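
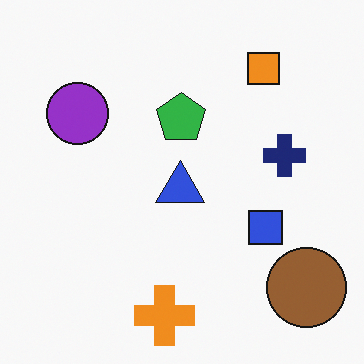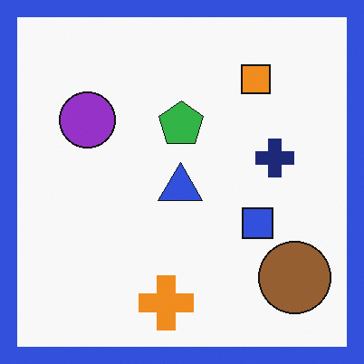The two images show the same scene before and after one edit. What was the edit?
The transformation is: framed with a blue border.

A solid blue frame runs around the edge of the second image, with the content slightly shrunk inside it.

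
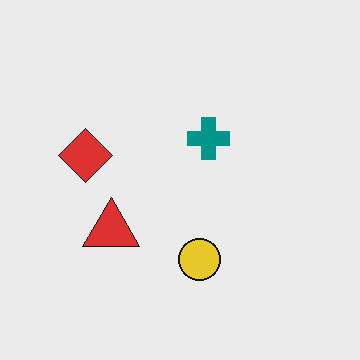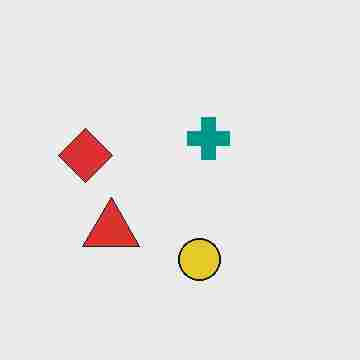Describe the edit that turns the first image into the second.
The image was degraded with heavy JPEG compression.

Blocky 8×8 compression artifacts appear around shape edges and the flat background shows ringing — characteristic JPEG degradation.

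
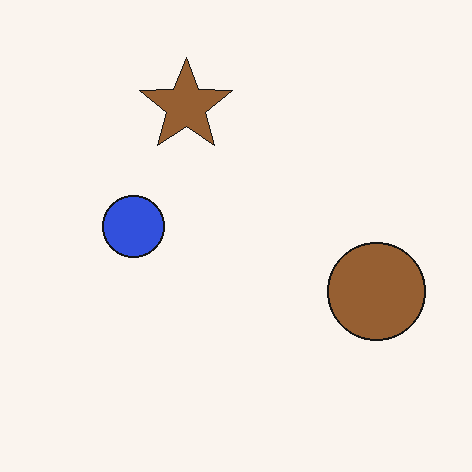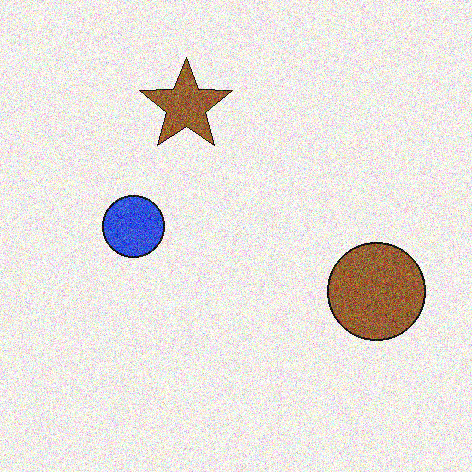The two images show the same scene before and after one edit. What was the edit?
Degraded with heavy additive noise.

Random speckle covers the whole image, including the flat background.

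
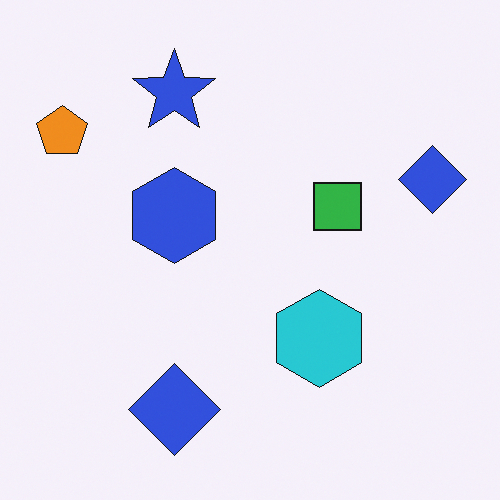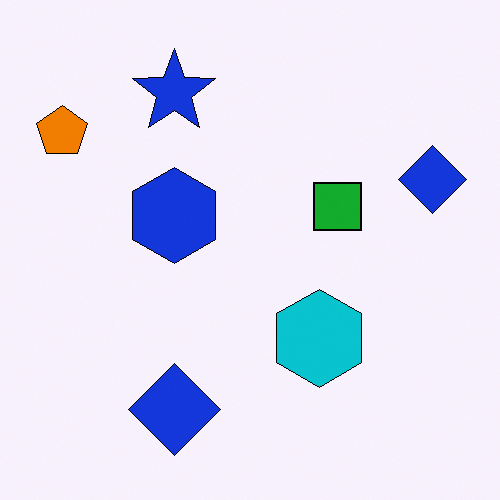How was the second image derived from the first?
The image was given slightly increased contrast.

Tones are pushed away from mid-grey across the whole image — a global contrast change.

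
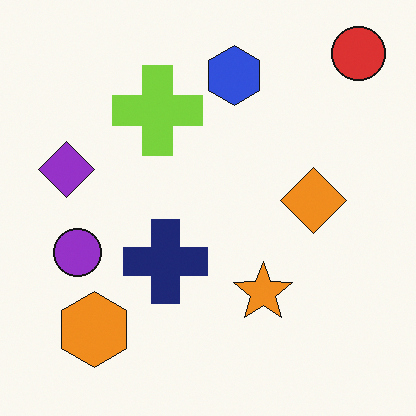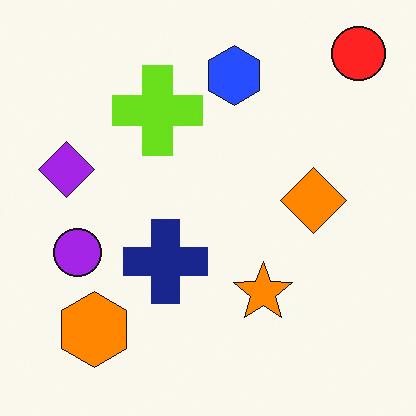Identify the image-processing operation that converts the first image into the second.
This is the original image slightly oversaturated.

All colors are more vivid — a global saturation change.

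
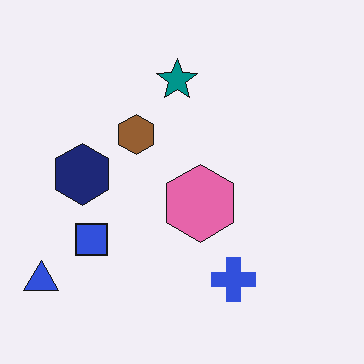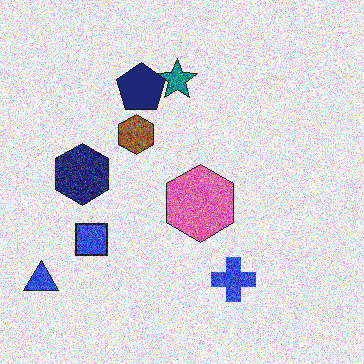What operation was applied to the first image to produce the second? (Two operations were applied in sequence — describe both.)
It was degraded with a thick layer of grain, then overlaid with an additional navy pentagon.

Random speckle covers the whole image, including the flat background. A navy pentagon appears in the second image that is absent from the first.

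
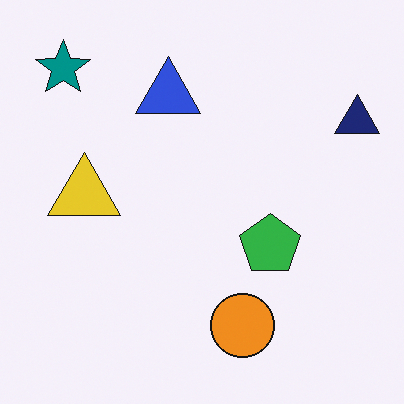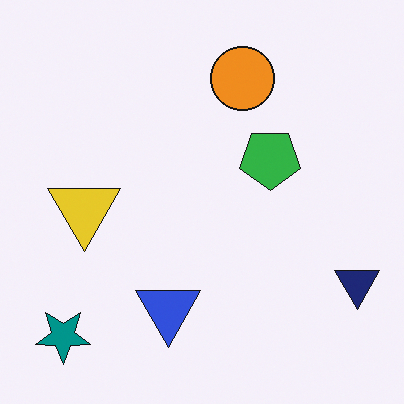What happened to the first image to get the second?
The transformation is: flipped vertically (top ↔ bottom).

The teal star is in the top-left of the first image and the bottom-left of the second — shapes on opposite sides of the horizontal midline have swapped in a mirror flip.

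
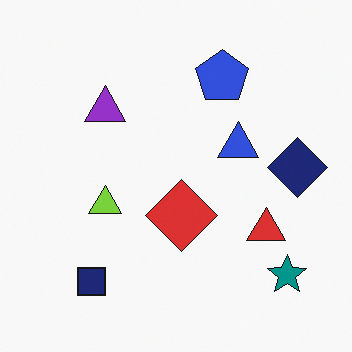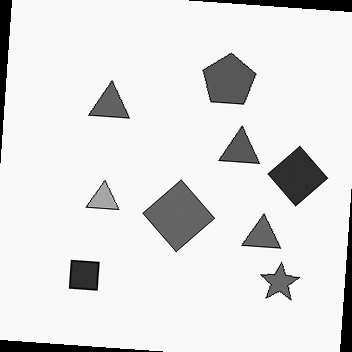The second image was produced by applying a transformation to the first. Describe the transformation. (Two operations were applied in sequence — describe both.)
The transformation is: converted to grayscale, then rotated clockwise by a slight angle.

All color is removed — every shape is now a shade of grey. Every shape is tilted by the same angle and the image corners show triangular fill wedges — a whole-image rotation by a non-right angle.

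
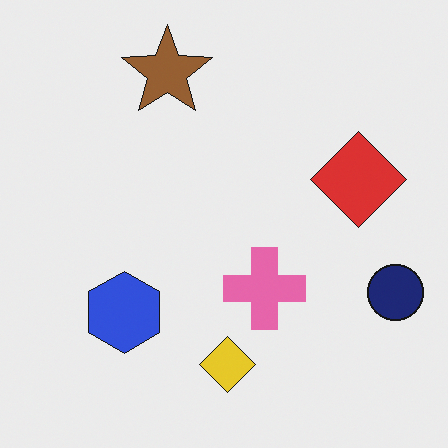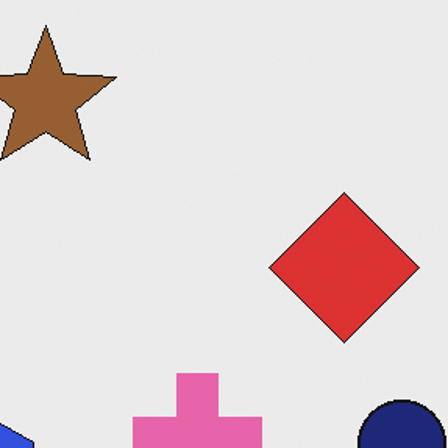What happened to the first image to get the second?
The transformation is: cropped slightly and scaled back up.

The visible shapes are larger and the field of view is narrower; shapes near the original edges may be partly or wholly outside the frame — a crop-and-rescale.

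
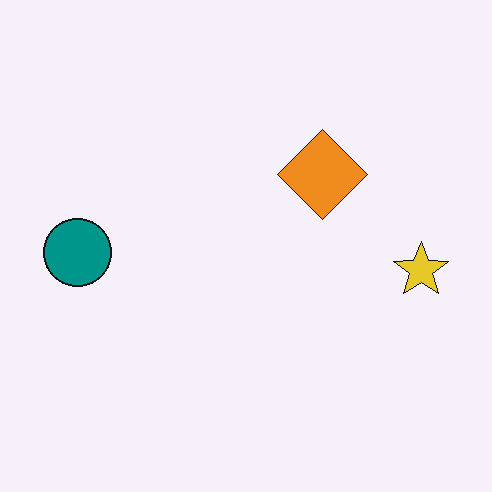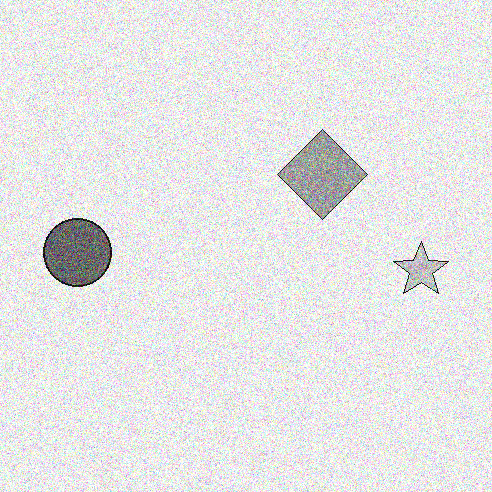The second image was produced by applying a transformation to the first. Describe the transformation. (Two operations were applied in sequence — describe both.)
The transformation is: converted to grayscale, then degraded with heavy additive noise.

All color is removed — every shape is now a shade of grey. Random speckle covers the whole image, including the flat background.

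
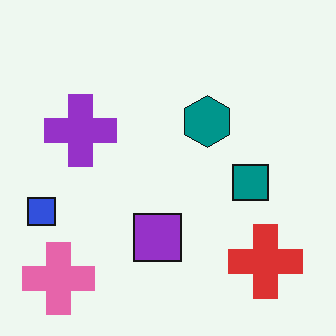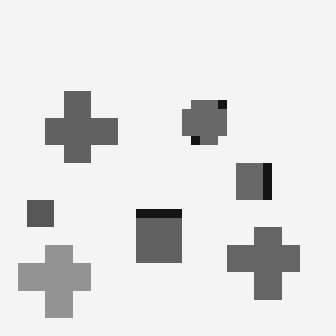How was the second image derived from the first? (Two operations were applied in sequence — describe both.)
This is the original image heavily pixelated into large blocks, then converted to grayscale.

Shapes are reduced to large square blocks; fine edges and outlines are lost — a downscale-then-upscale (mosaic) effect. All color is removed — every shape is now a shade of grey.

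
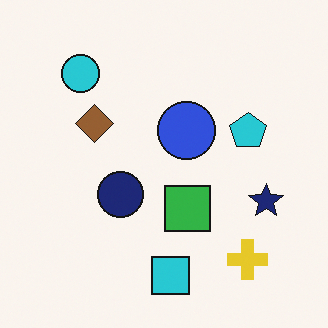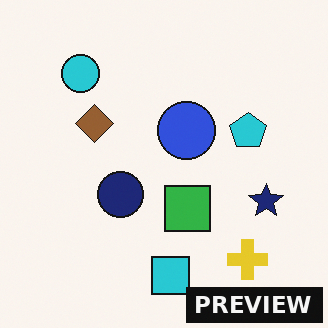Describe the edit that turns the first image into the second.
The second image is the first watermarked with the text "PREVIEW" in the lower-right corner.

A dark label reading "PREVIEW" appears in the lower-right corner.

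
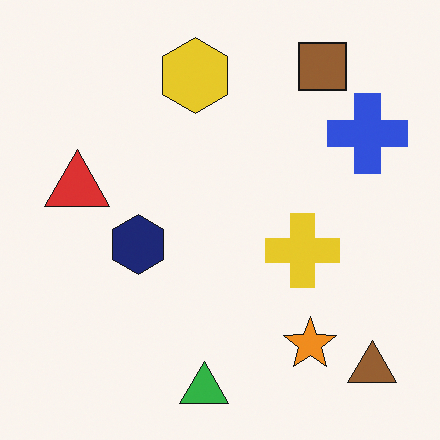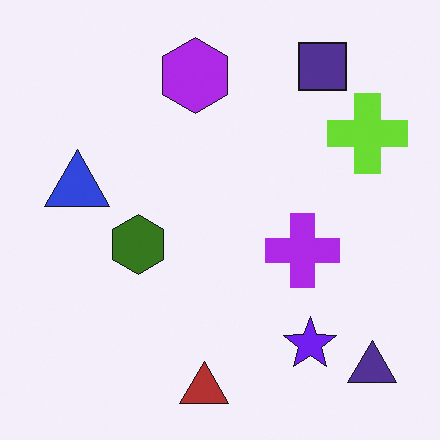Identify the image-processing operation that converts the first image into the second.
The second image is the first hue-shifted through roughly half the color wheel.

Every shape's color has rotated by the same amount around the hue wheel — a uniform hue shift.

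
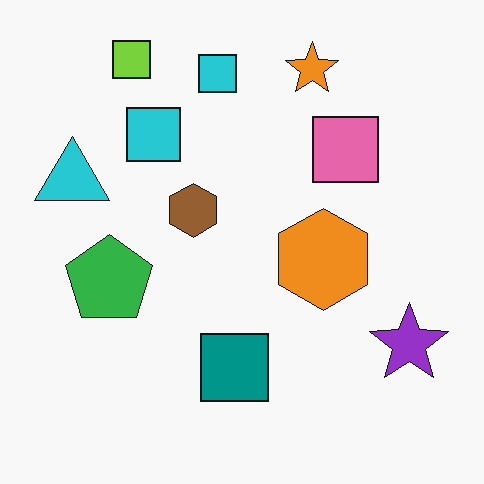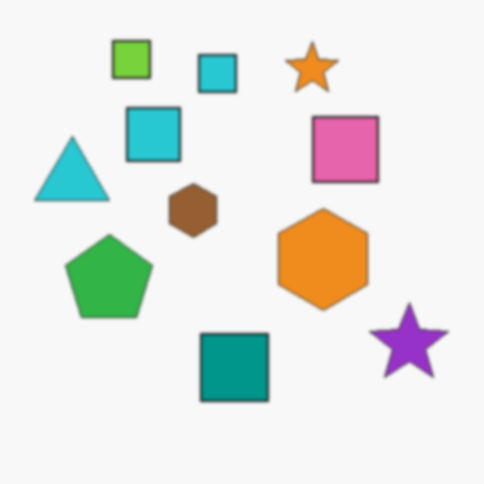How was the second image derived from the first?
The transformation is: slightly softened.

Shape edges and outlines are uniformly softened across the whole image.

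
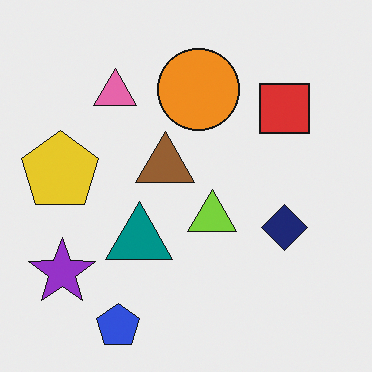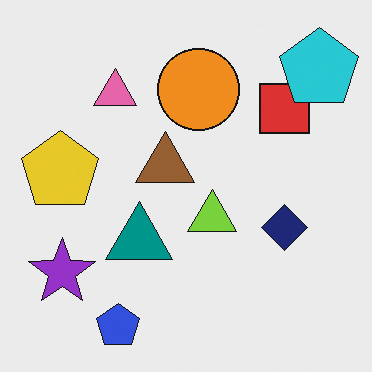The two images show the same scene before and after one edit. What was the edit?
This is the original image overlaid with an additional cyan pentagon.

A cyan pentagon appears in the second image that is absent from the first.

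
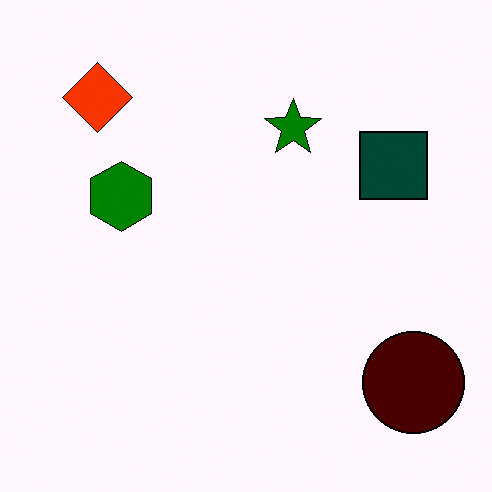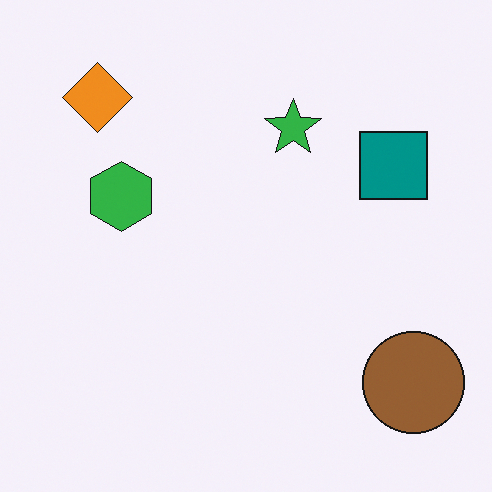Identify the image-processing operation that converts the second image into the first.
The image was given much higher contrast.

Tones are pushed away from mid-grey across the whole image — a global contrast change.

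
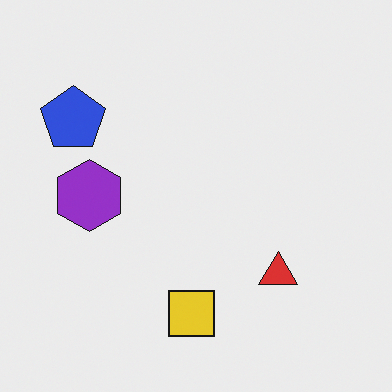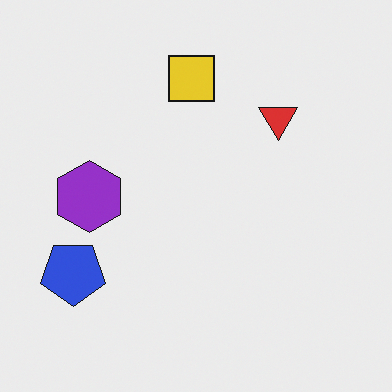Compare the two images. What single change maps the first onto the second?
The transformation is: flipped vertically (top ↔ bottom).

The yellow square is in the bottom of the first image and the top of the second — shapes on opposite sides of the horizontal midline have swapped in a mirror flip.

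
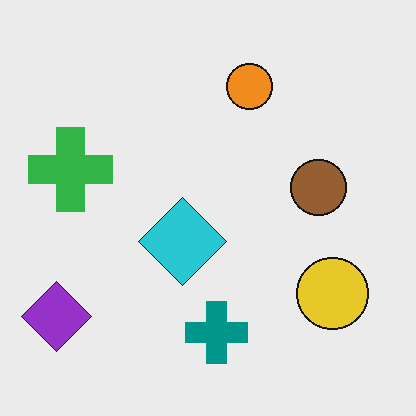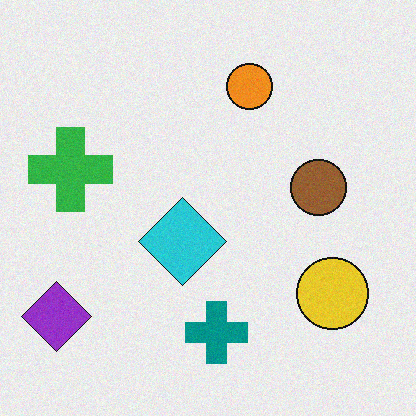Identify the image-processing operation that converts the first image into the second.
Degraded with a light layer of grain.

Random speckle covers the whole image, including the flat background.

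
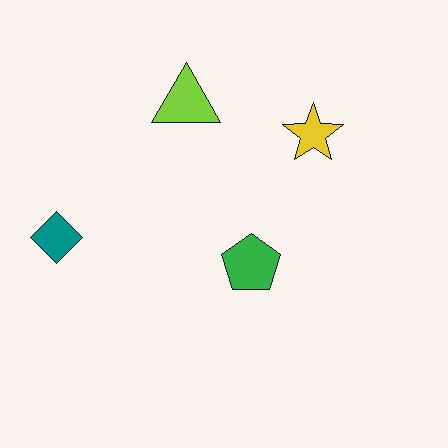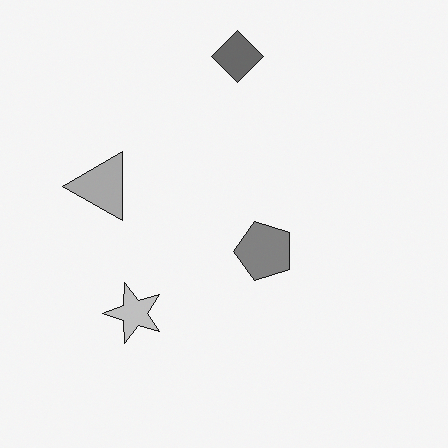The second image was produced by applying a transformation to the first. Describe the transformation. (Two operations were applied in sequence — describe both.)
Converted to grayscale, then transposed (reflected across the top-left ↔ bottom-right diagonal).

All color is removed — every shape is now a shade of grey. Shapes have swapped their row and column positions — what was in the top-right is now in the bottom-left — a diagonal reflection.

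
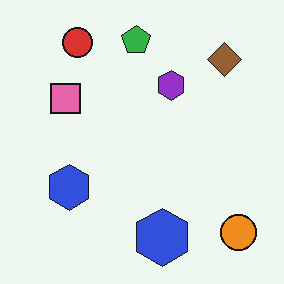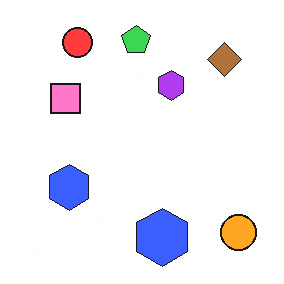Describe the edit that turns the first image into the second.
It was slightly brightened.

Every pixel — background and shapes alike — is uniformly brightened.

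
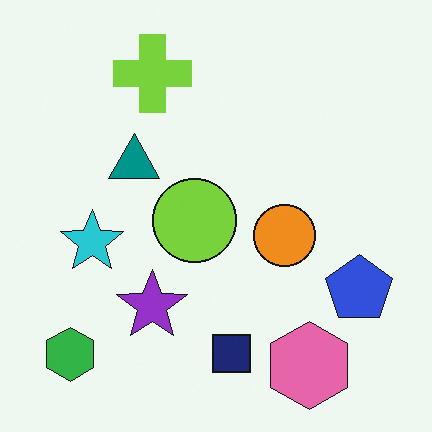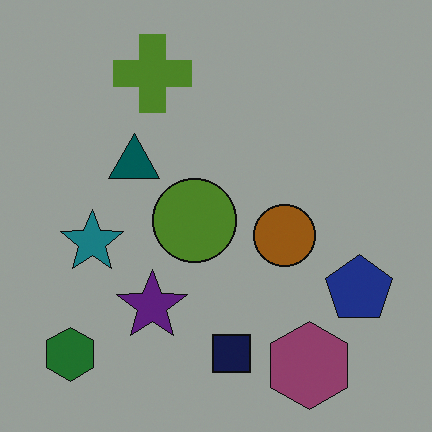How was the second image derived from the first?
Substantially darkened.

Every pixel — background and shapes alike — is uniformly darkened.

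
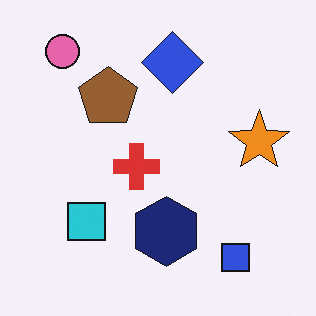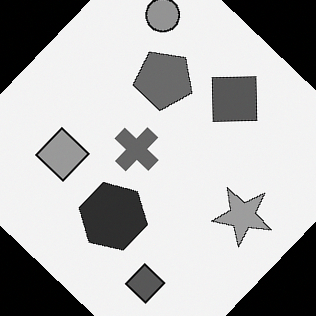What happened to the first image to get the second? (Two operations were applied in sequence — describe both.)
The second image is the first rotated clockwise by a large amount — several tens of degrees, then converted to grayscale.

Every shape is tilted by the same angle and the image corners show triangular fill wedges — a whole-image rotation by a non-right angle. All color is removed — every shape is now a shade of grey.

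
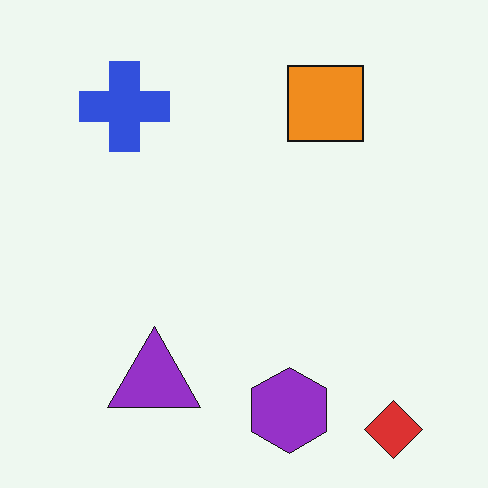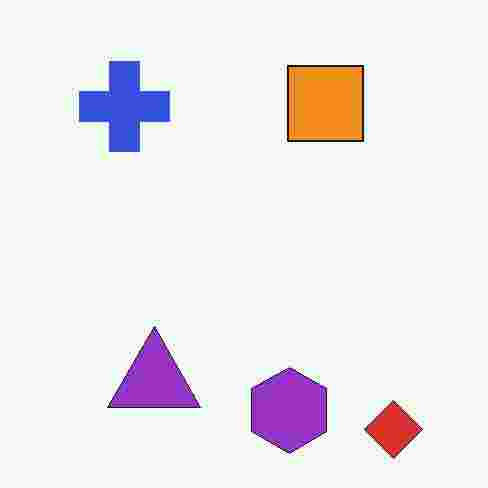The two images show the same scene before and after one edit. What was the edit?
The image was heavily JPEG-compressed with obvious blocking artifacts.

Blocky 8×8 compression artifacts appear around shape edges and the flat background shows ringing — characteristic JPEG degradation.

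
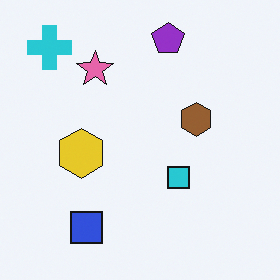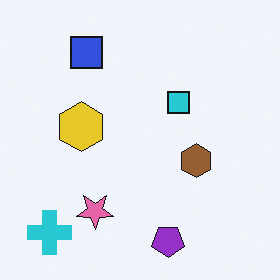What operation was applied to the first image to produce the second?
It was flipped vertically (top ↔ bottom).

The purple pentagon is in the top of the first image and the bottom of the second — shapes on opposite sides of the horizontal midline have swapped in a mirror flip.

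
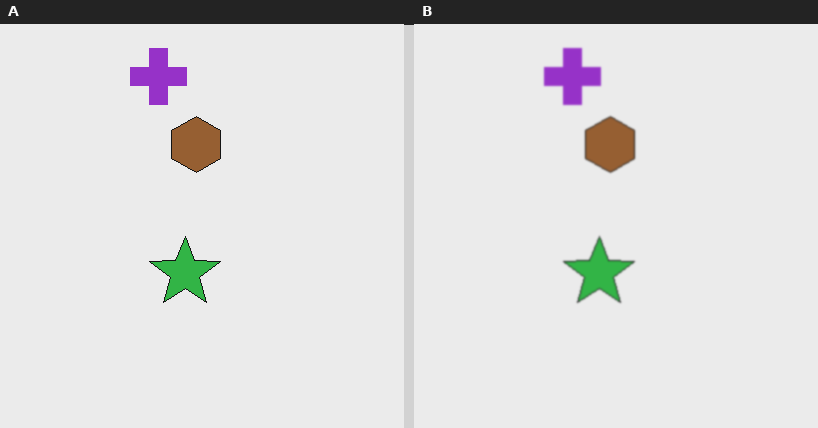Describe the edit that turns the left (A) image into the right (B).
The right (B) image is the left (A) slightly softened.

Shape edges and outlines are uniformly softened across the whole image.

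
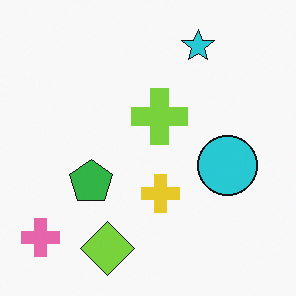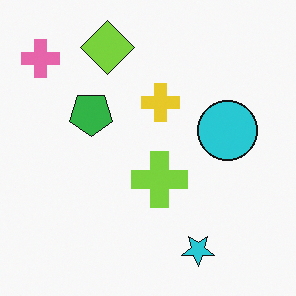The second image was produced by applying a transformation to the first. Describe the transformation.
It was flipped vertically (top ↔ bottom).

The cyan star is in the top-right of the first image and the bottom-right of the second — shapes on opposite sides of the horizontal midline have swapped in a mirror flip.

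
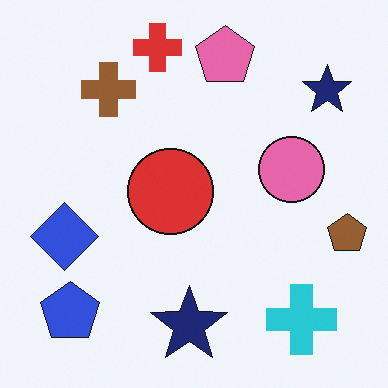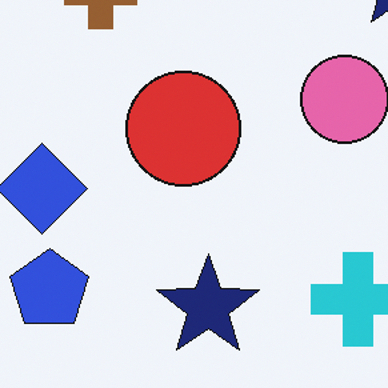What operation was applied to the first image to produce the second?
Cropped slightly and scaled back up.

The visible shapes are larger and the field of view is narrower; shapes near the original edges may be partly or wholly outside the frame — a crop-and-rescale.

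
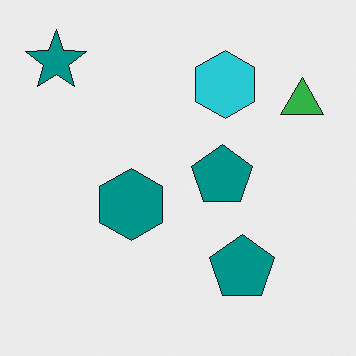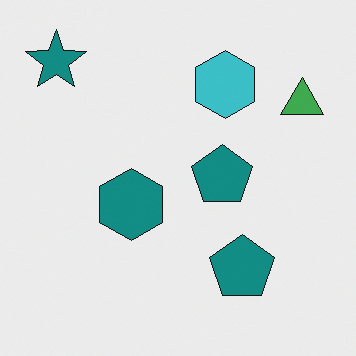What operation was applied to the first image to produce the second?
The image was slightly desaturated.

All colors are more muted and greyish — a global saturation change.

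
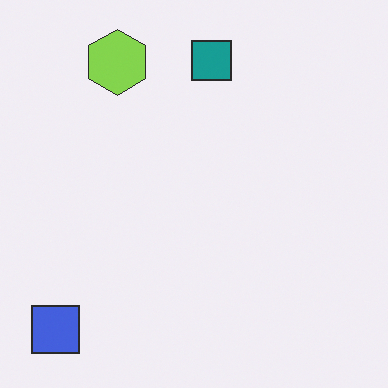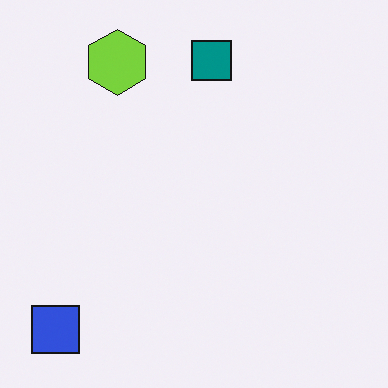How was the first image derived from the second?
The transformation is: given slightly reduced contrast.

Tones are pushed toward mid-grey across the whole image — a global contrast change.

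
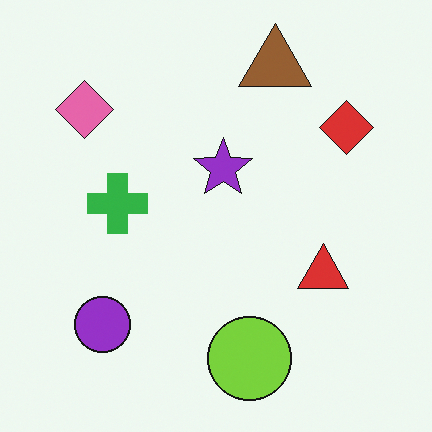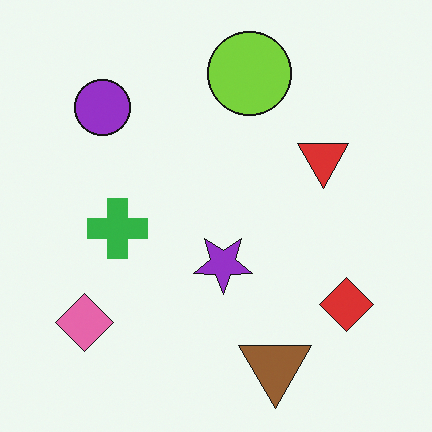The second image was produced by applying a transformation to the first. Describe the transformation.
This is the original image flipped vertically (top ↔ bottom).

The brown triangle is in the top of the first image and the bottom of the second — shapes on opposite sides of the horizontal midline have swapped in a mirror flip.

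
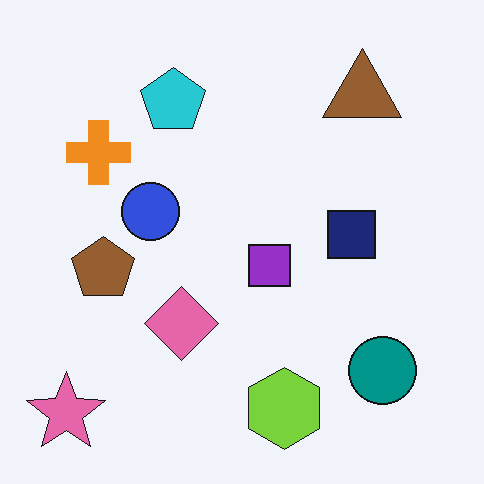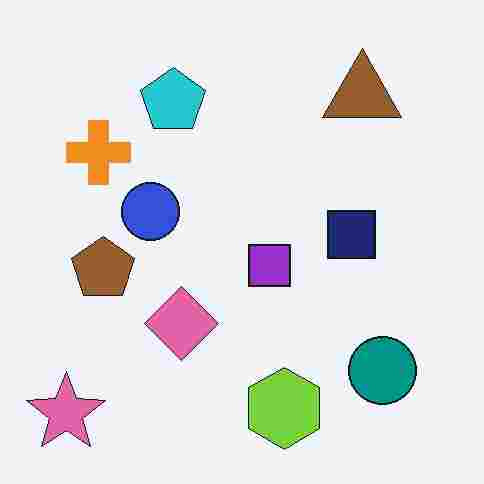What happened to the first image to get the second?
The image was degraded with heavy JPEG compression.

Blocky 8×8 compression artifacts appear around shape edges and the flat background shows ringing — characteristic JPEG degradation.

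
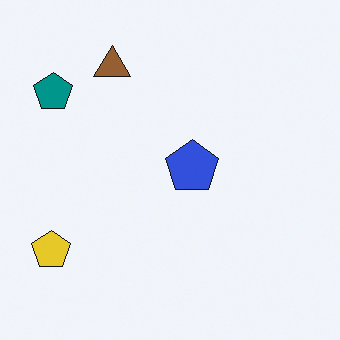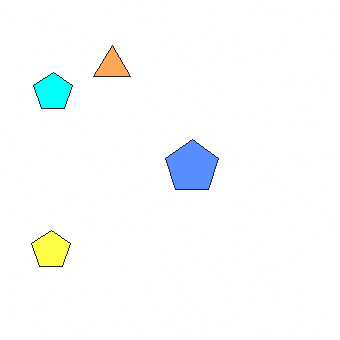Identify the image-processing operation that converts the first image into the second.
The second image is the first brightened a lot.

Every pixel — background and shapes alike — is uniformly brightened.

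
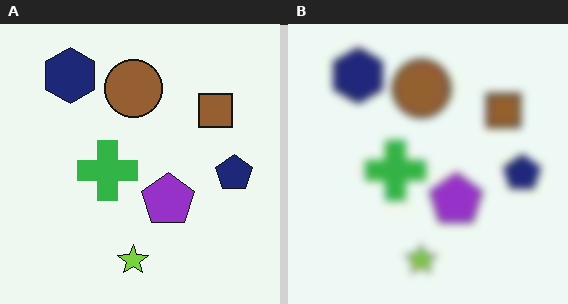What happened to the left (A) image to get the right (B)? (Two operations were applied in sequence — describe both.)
This is the original image heavily JPEG-compressed with obvious blocking artifacts, then noticeably gaussian-blurred.

Blocky 8×8 compression artifacts appear around shape edges and the flat background shows ringing — characteristic JPEG degradation. Shape edges and outlines are uniformly softened across the whole image.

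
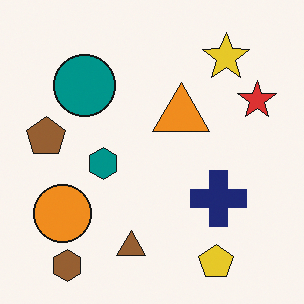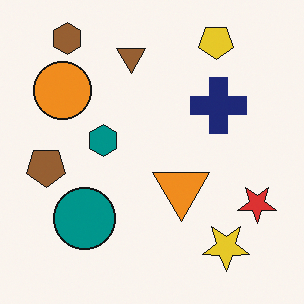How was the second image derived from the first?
This is the original image flipped vertically (top ↔ bottom).

The brown hexagon is in the bottom-left of the first image and the top-left of the second — shapes on opposite sides of the horizontal midline have swapped in a mirror flip.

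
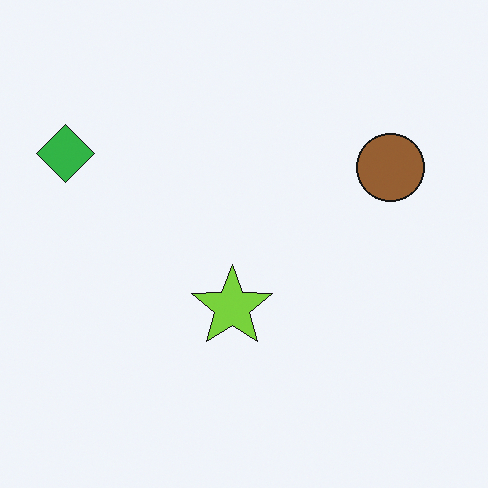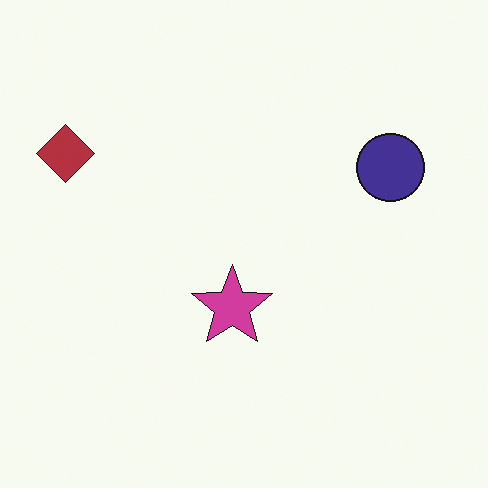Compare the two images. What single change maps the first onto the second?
It was hue-shifted through roughly half the color wheel.

Every shape's color has rotated by the same amount around the hue wheel — a uniform hue shift.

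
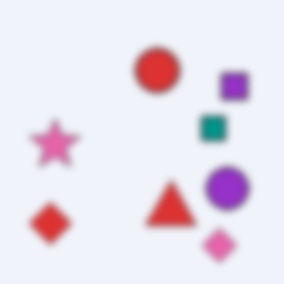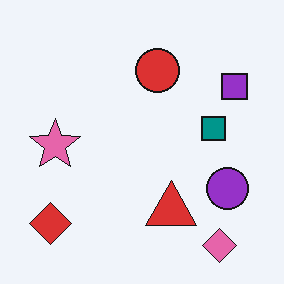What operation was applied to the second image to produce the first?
The first image is the second moderately blurred.

Shape edges and outlines are uniformly softened across the whole image.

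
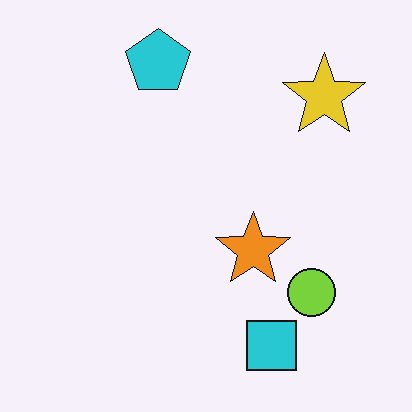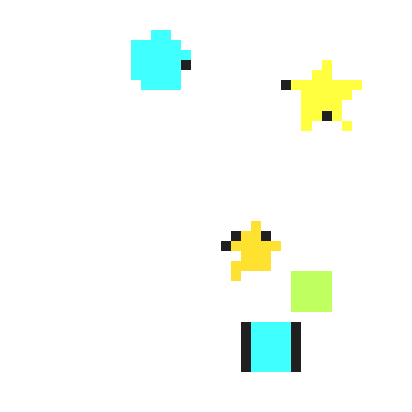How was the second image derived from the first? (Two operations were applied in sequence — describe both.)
Brightened a lot, then heavily pixelated into large blocks.

Every pixel — background and shapes alike — is uniformly brightened. Shapes are reduced to large square blocks; fine edges and outlines are lost — a downscale-then-upscale (mosaic) effect.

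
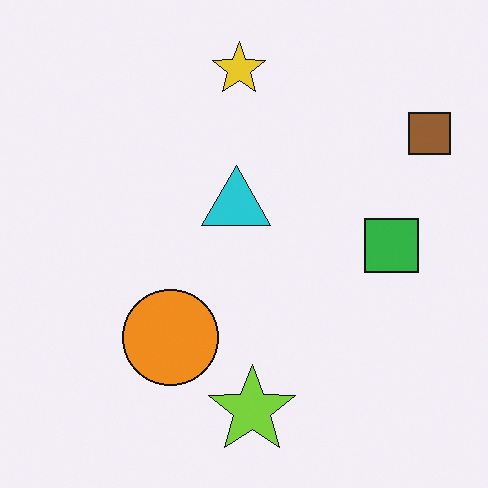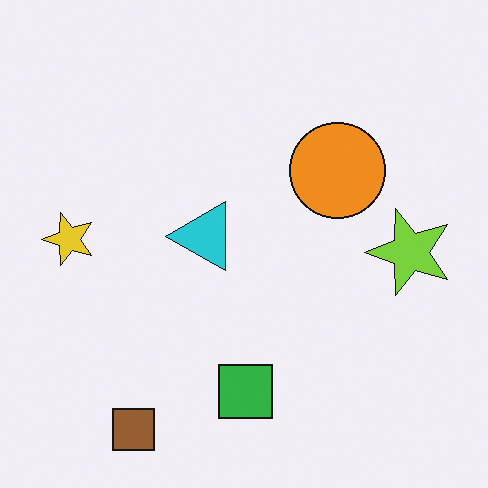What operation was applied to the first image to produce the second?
This is the original image transposed (reflected across the top-left ↔ bottom-right diagonal).

Shapes have swapped their row and column positions — what was in the top-right is now in the bottom-left — a diagonal reflection.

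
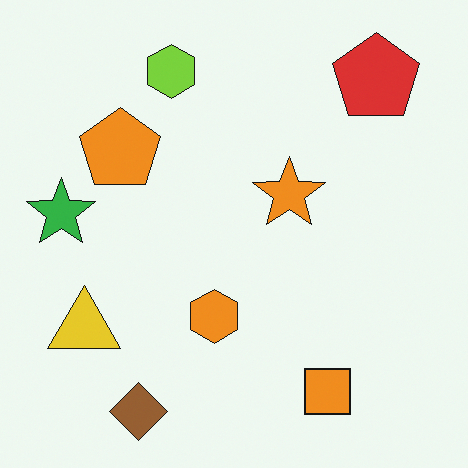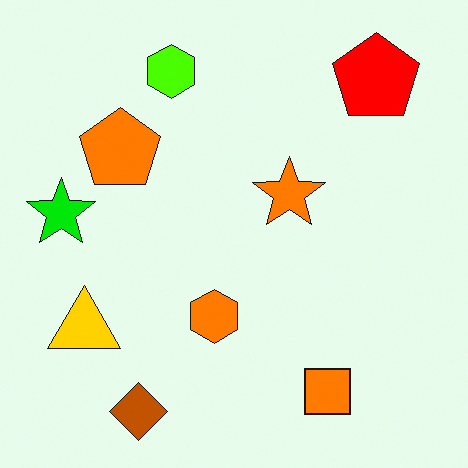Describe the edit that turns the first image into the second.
The transformation is: made much more vivid (saturation change).

All colors are more vivid — a global saturation change.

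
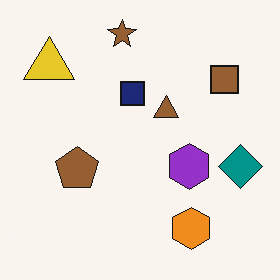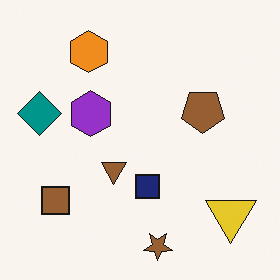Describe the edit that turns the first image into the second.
The second image is the first rotated 180°.

The yellow triangle sits in the top-left of the first image and the bottom-right of the second — consistent with a whole-image 180° rotation.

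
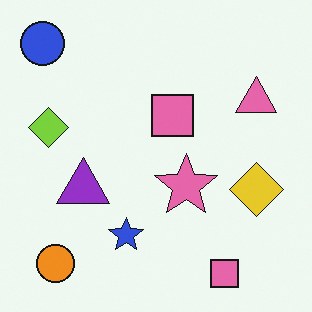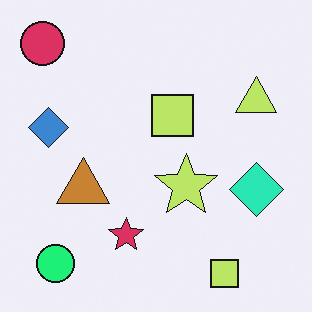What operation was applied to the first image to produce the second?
This is the original image hue-shifted noticeably.

Every shape's color has rotated by the same amount around the hue wheel — a uniform hue shift.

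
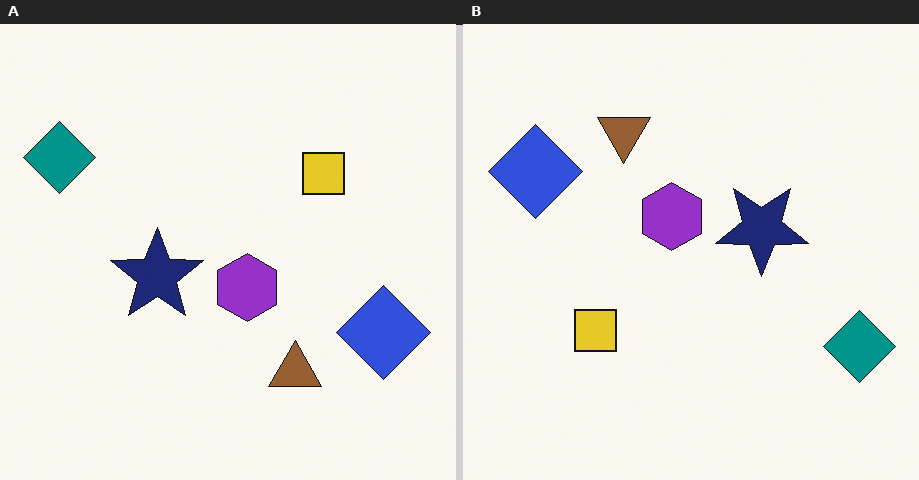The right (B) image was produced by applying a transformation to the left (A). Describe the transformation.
The right (B) image is the left (A) rotated 180°.

The teal diamond sits in the top-left of the left (A) image and the bottom-right of the right (B) — consistent with a whole-image 180° rotation.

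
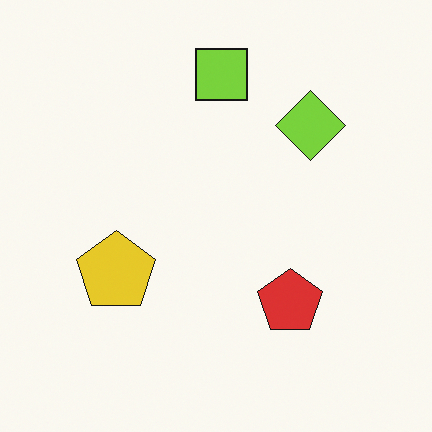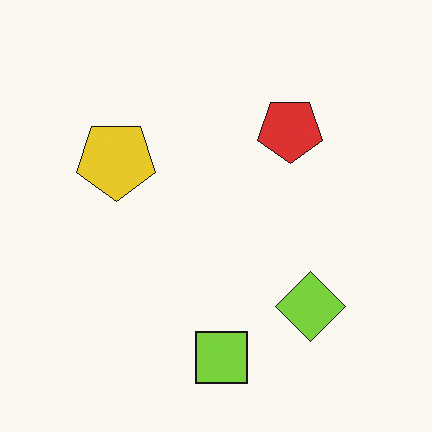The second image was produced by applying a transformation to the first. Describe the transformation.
This is the original image flipped vertically (top ↔ bottom).

The lime square is in the top of the first image and the bottom of the second — shapes on opposite sides of the horizontal midline have swapped in a mirror flip.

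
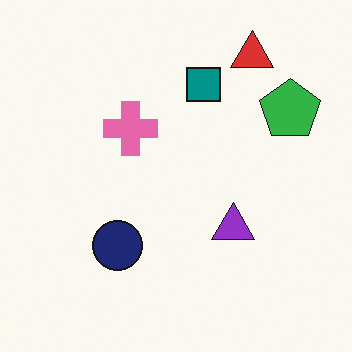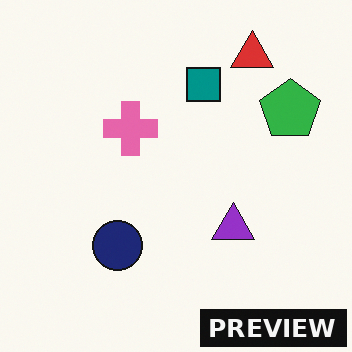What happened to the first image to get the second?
The image was watermarked with the text "PREVIEW" in the lower-right corner.

A dark label reading "PREVIEW" appears in the lower-right corner.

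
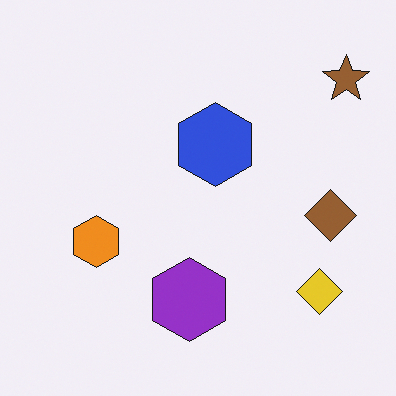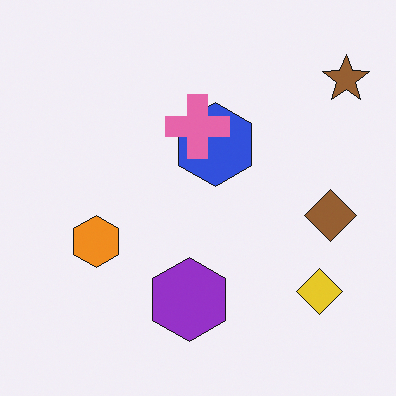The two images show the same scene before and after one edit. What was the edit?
The image was overlaid with an additional pink cross.

A pink cross appears in the second image that is absent from the first.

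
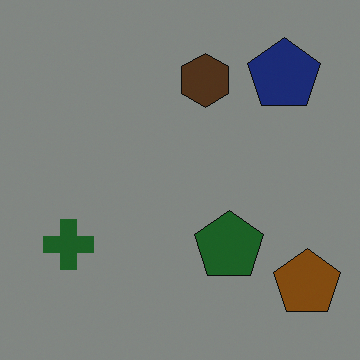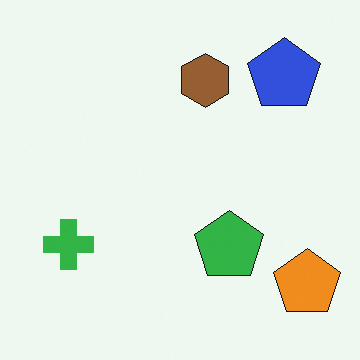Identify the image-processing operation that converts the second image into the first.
Darkened a lot.

Every pixel — background and shapes alike — is uniformly darkened.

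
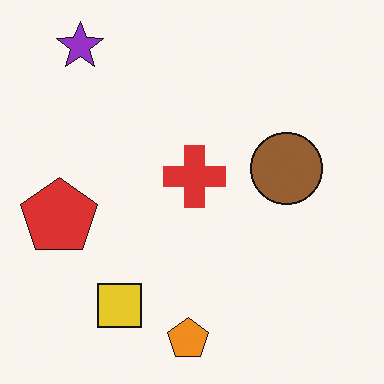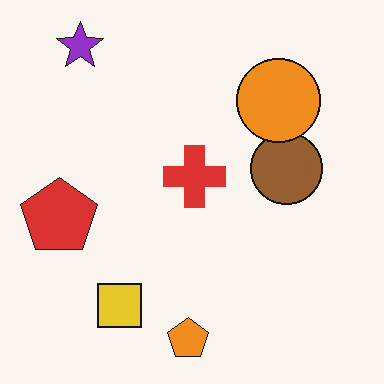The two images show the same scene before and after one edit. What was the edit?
Overlaid with an additional orange circle.

An orange circle appears in the second image that is absent from the first.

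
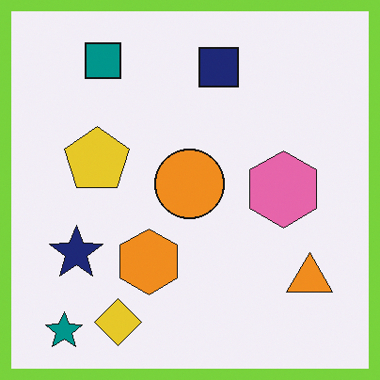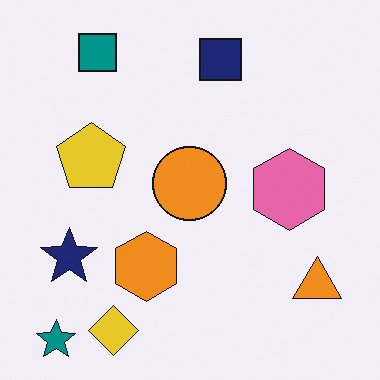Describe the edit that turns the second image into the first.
Framed with a lime border.

A solid lime frame runs around the edge of the first image, with the content slightly shrunk inside it.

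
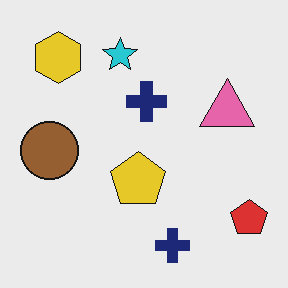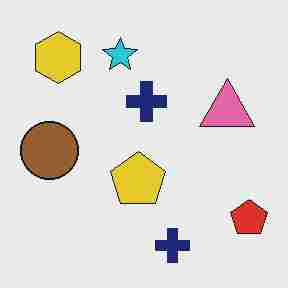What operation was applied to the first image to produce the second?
The second image is the first heavily JPEG-compressed with obvious blocking artifacts.

Blocky 8×8 compression artifacts appear around shape edges and the flat background shows ringing — characteristic JPEG degradation.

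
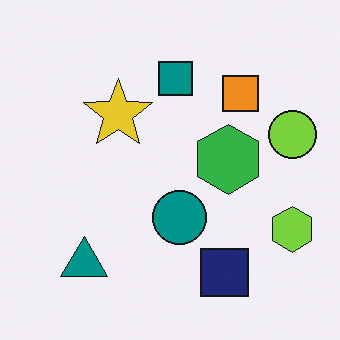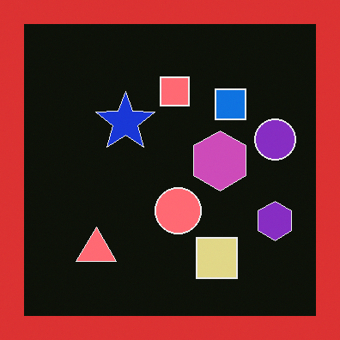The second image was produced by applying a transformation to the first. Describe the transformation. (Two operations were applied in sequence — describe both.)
The second image is the first color-inverted (negative), then framed with a red border.

The light background has become dark and every shape's color is its complement — a photographic negative. A solid red frame runs around the edge of the second image, with the content slightly shrunk inside it.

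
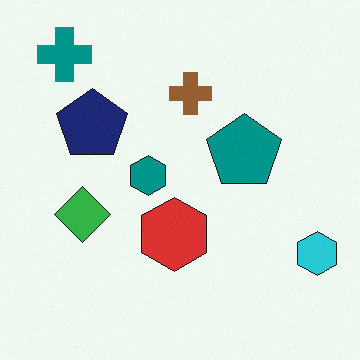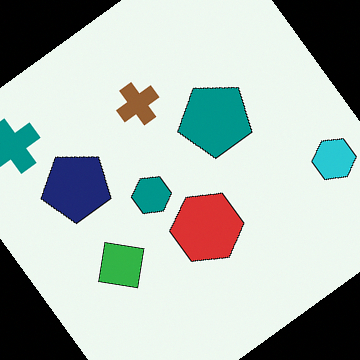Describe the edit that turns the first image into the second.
The second image is the first rotated counter-clockwise by a large amount — several tens of degrees.

Every shape is tilted by the same angle and the image corners show triangular fill wedges — a whole-image rotation by a non-right angle.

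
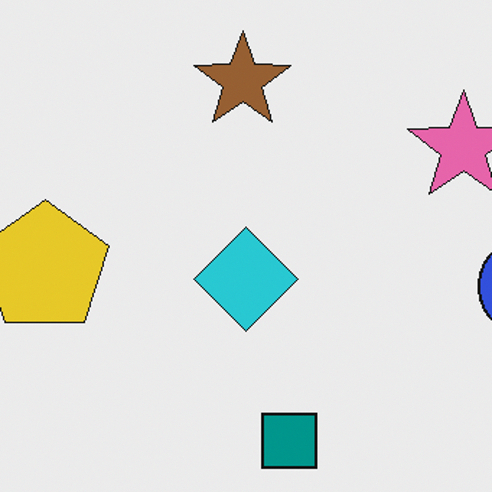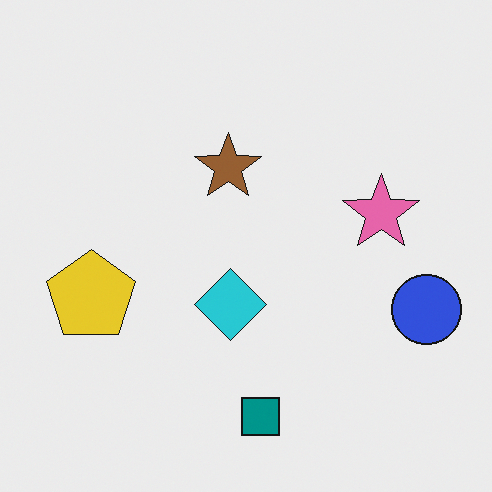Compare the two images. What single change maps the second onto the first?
Cropped to a modestly smaller region and rescaled.

The visible shapes are larger and the field of view is narrower; shapes near the original edges may be partly or wholly outside the frame — a crop-and-rescale.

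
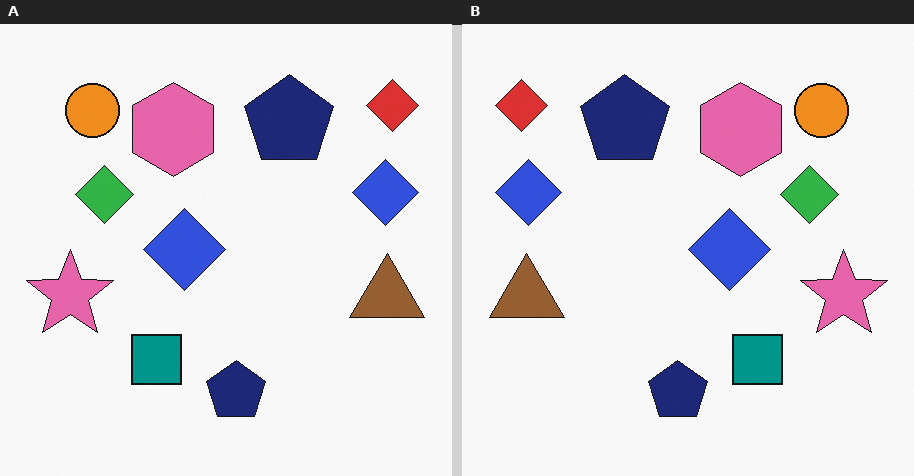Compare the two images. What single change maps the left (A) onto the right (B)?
Flipped horizontally (left ↔ right).

The red diamond is in the top-right of the left (A) image and the top-left of the right (B) — shapes on opposite sides of the vertical midline have swapped in a mirror flip.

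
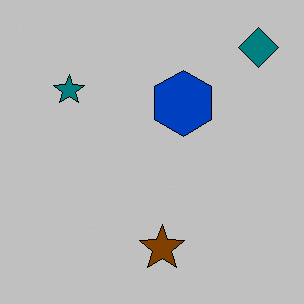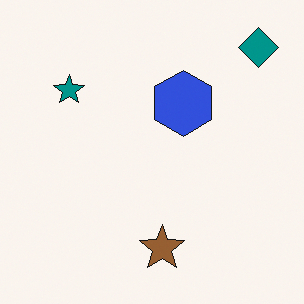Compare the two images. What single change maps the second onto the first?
The image was heavily posterized to just a handful of flat colors.

Each flat color has snapped to a coarser quantized level — most visibly, the near-white background has dropped to a flat grey.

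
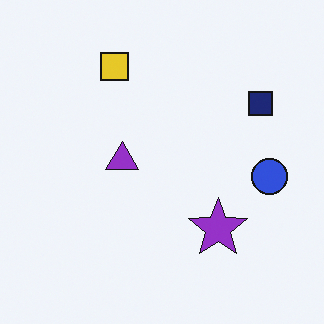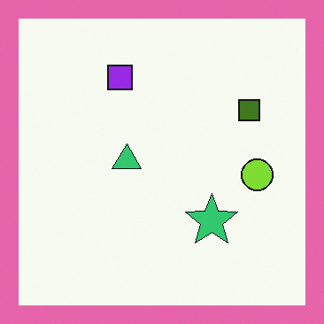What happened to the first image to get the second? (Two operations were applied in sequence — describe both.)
It was hue-shifted by a large amount, then framed with a pink border.

Every shape's color has rotated by the same amount around the hue wheel — a uniform hue shift. A solid pink frame runs around the edge of the second image, with the content slightly shrunk inside it.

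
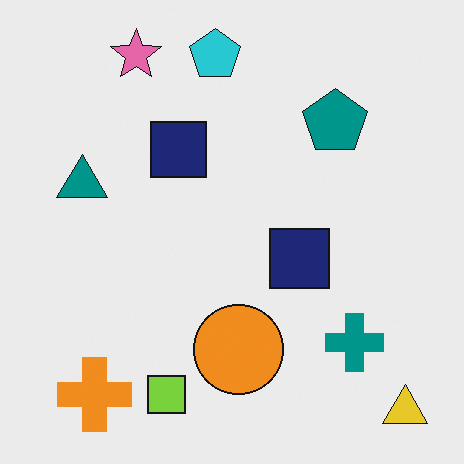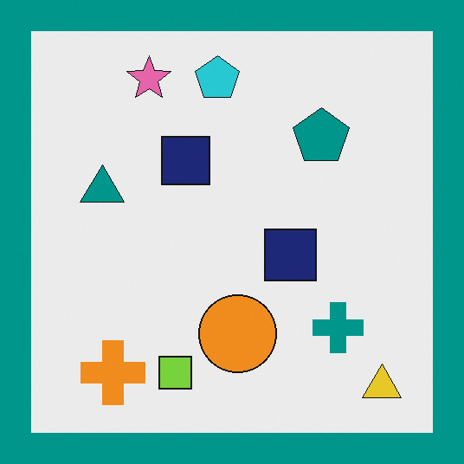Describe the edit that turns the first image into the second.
It was framed with a teal border.

A solid teal frame runs around the edge of the second image, with the content slightly shrunk inside it.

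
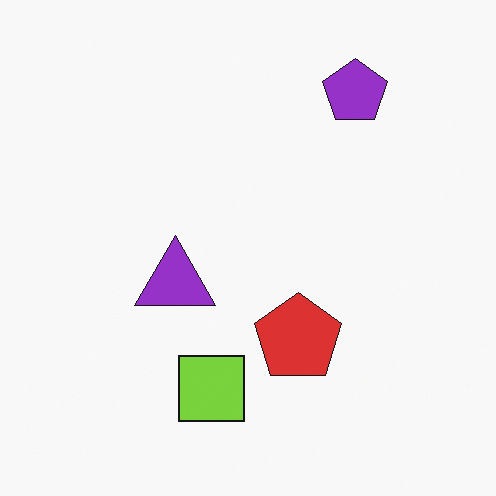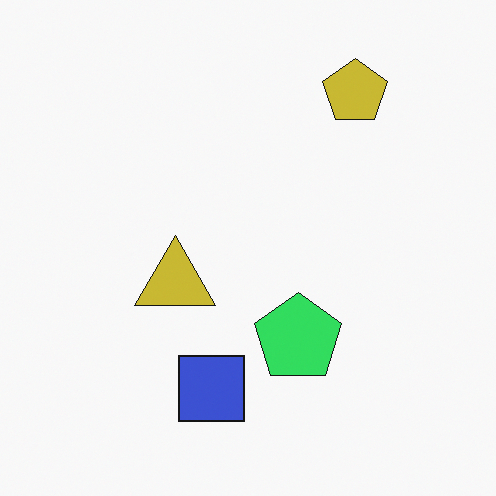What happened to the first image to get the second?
The second image is the first hue-shifted by a moderate amount.

Every shape's color has rotated by the same amount around the hue wheel — a uniform hue shift.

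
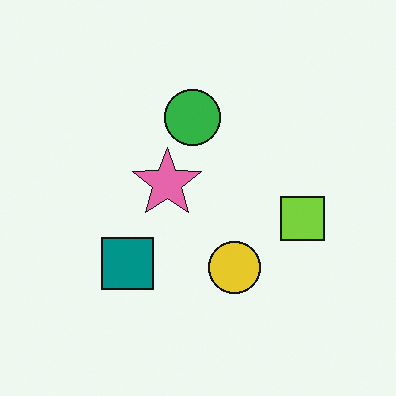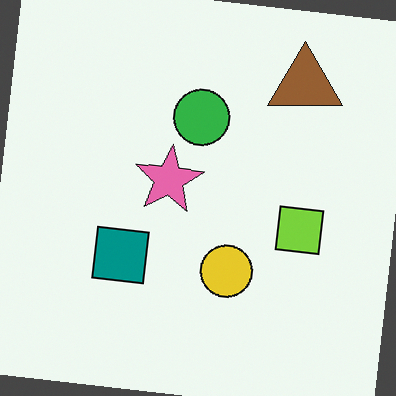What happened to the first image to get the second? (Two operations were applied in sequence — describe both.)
The image was rotated clockwise by a slight angle, then overlaid with an additional brown triangle.

Every shape is tilted by the same angle and the image corners show triangular fill wedges — a whole-image rotation by a non-right angle. A brown triangle appears in the second image that is absent from the first.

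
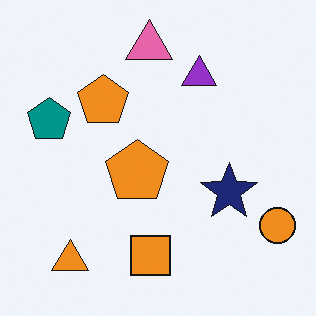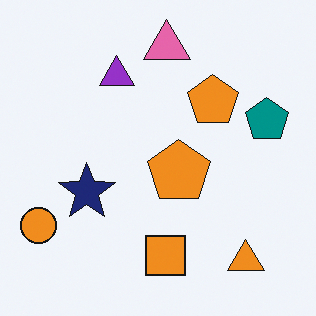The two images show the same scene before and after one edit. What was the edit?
The image was flipped horizontally (left ↔ right).

The orange circle is in the bottom-right of the first image and the bottom-left of the second — shapes on opposite sides of the vertical midline have swapped in a mirror flip.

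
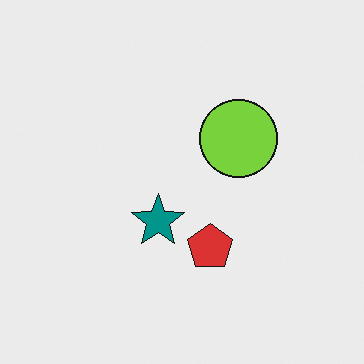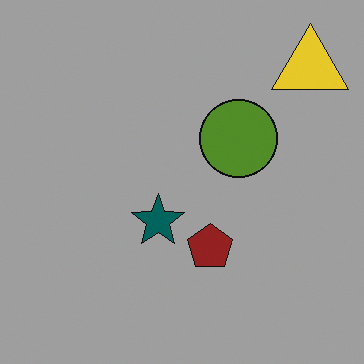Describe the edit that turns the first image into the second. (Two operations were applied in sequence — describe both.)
Substantially darkened, then overlaid with an additional yellow triangle.

Every pixel — background and shapes alike — is uniformly darkened. A yellow triangle appears in the second image that is absent from the first.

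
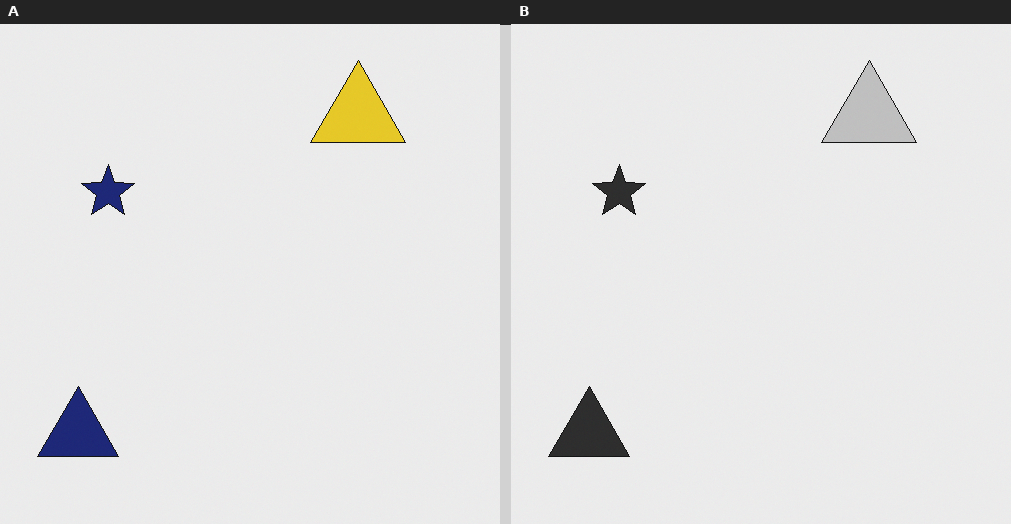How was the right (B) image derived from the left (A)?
The image was converted to grayscale.

All color is removed — every shape is now a shade of grey.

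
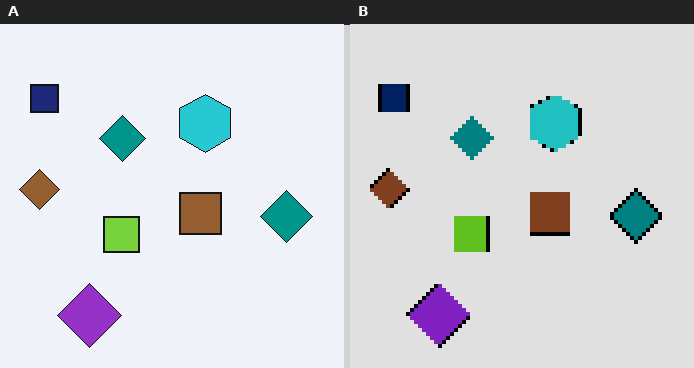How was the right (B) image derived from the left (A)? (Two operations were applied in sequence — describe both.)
The right (B) image is the left (A) mildly pixelated, then posterized to a reduced palette.

Shapes are reduced to large square blocks; fine edges and outlines are lost — a downscale-then-upscale (mosaic) effect. Each flat color has snapped to a coarser quantized level — most visibly, the near-white background has dropped to a flat grey.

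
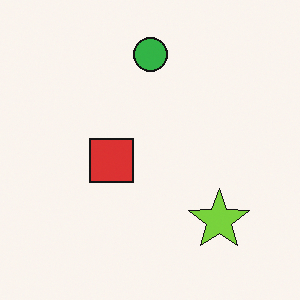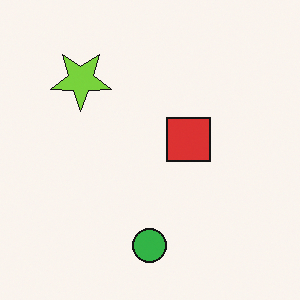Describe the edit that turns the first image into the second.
The transformation is: rotated 180°.

The lime star sits in the bottom-right of the first image and the top-left of the second — consistent with a whole-image 180° rotation.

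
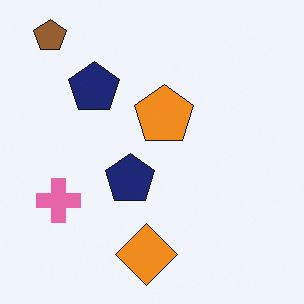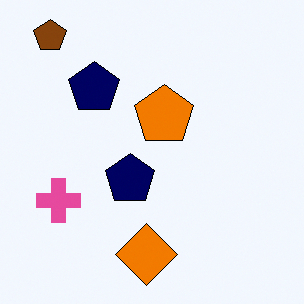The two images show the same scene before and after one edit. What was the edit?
The second image is the first given slightly increased contrast.

Tones are pushed away from mid-grey across the whole image — a global contrast change.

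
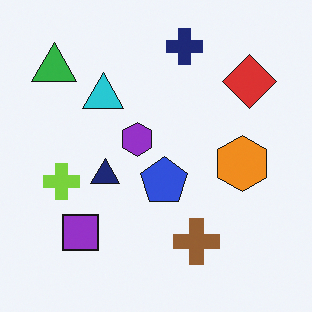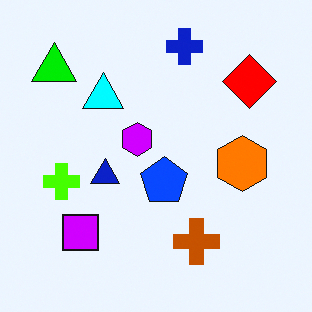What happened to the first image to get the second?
The transformation is: heavily oversaturated.

All colors are more vivid — a global saturation change.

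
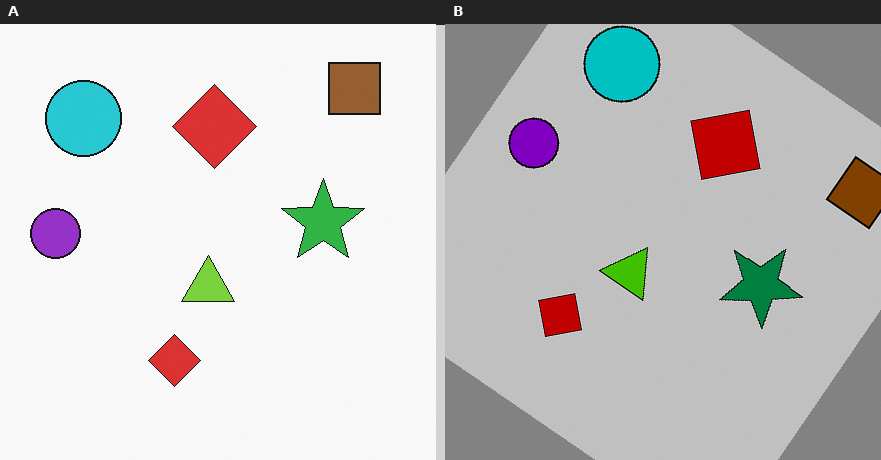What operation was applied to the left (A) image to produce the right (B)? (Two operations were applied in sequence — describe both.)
Aggressively posterized, then rotated clockwise by a large amount — several tens of degrees.

Each flat color has snapped to a coarser quantized level — most visibly, the near-white background has dropped to a flat grey. Every shape is tilted by the same angle and the image corners show triangular fill wedges — a whole-image rotation by a non-right angle.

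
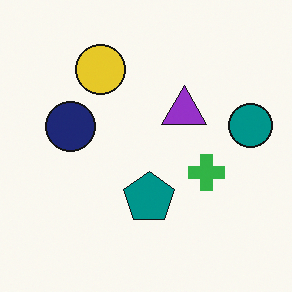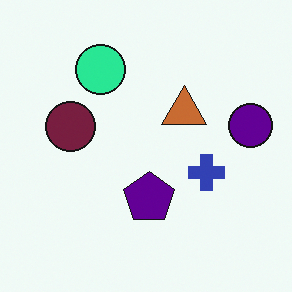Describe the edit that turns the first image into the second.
Hue-shifted through roughly a third of the color wheel.

Every shape's color has rotated by the same amount around the hue wheel — a uniform hue shift.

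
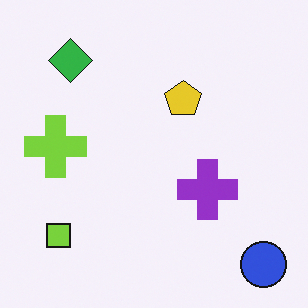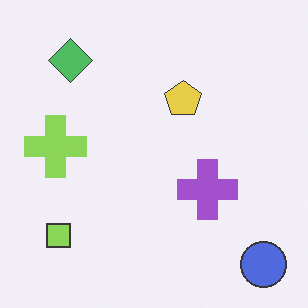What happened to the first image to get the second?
The image was given slightly reduced contrast.

Tones are pushed toward mid-grey across the whole image — a global contrast change.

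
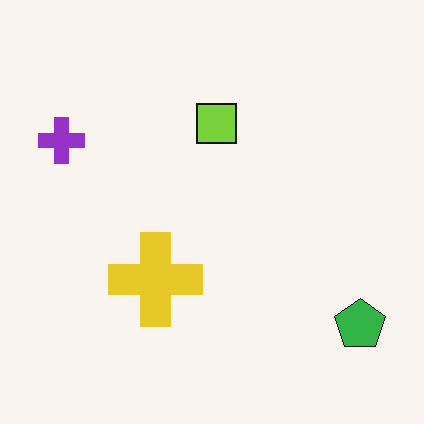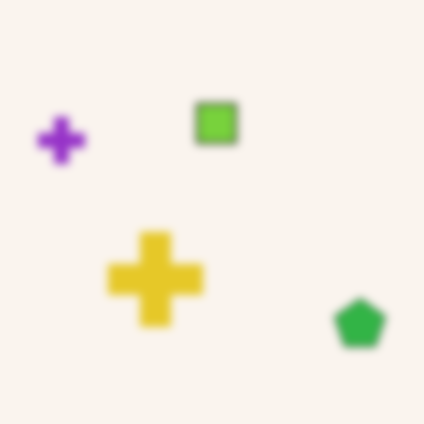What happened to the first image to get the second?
The image was moderately blurred.

Shape edges and outlines are uniformly softened across the whole image.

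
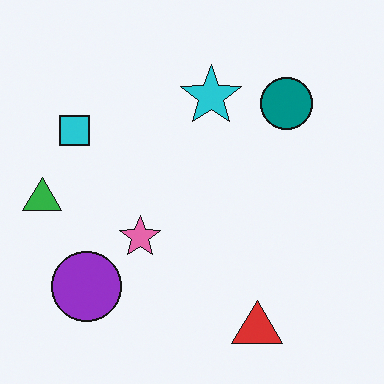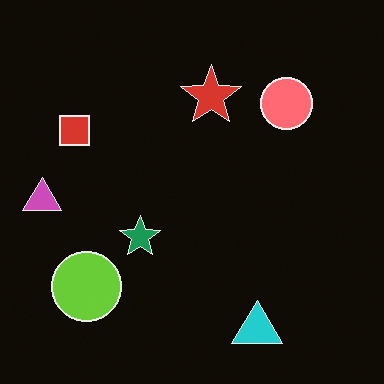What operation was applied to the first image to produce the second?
This is the original image color-inverted (negative).

The light background has become dark and every shape's color is its complement — a photographic negative.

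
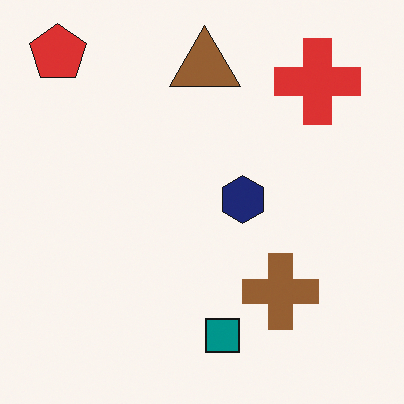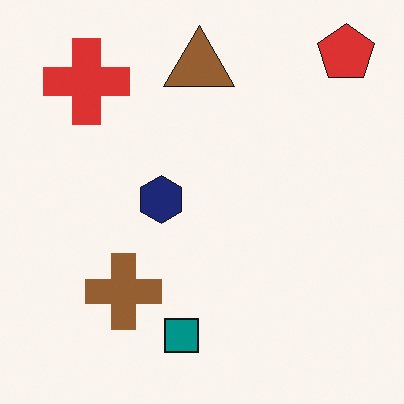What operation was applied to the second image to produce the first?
It was flipped horizontally (left ↔ right).

The red pentagon is in the top-right of the second image and the top-left of the first — shapes on opposite sides of the vertical midline have swapped in a mirror flip.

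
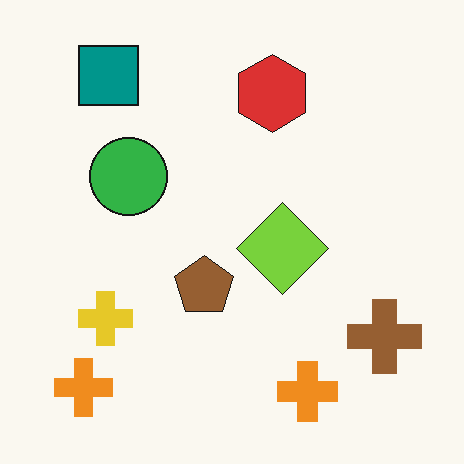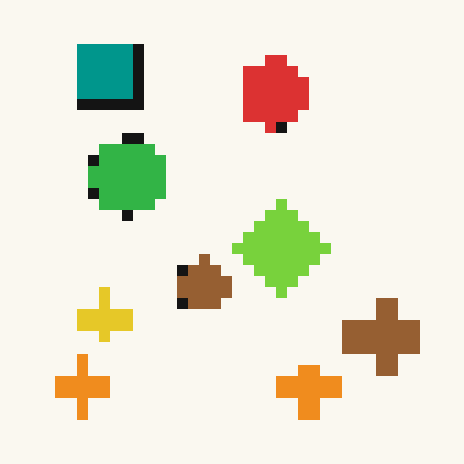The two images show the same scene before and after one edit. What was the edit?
The transformation is: coarsely pixelated.

Shapes are reduced to large square blocks; fine edges and outlines are lost — a downscale-then-upscale (mosaic) effect.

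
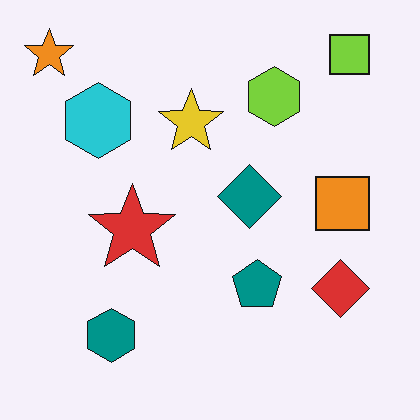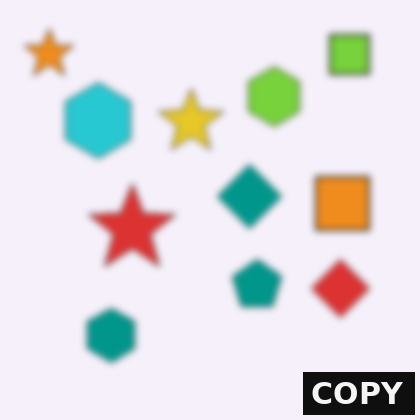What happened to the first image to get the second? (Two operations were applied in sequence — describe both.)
Noticeably gaussian-blurred, then watermarked with the text "COPY" in the lower-right corner.

Shape edges and outlines are uniformly softened across the whole image. A dark label reading "COPY" appears in the lower-right corner.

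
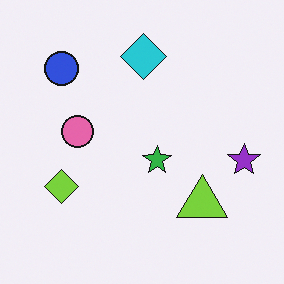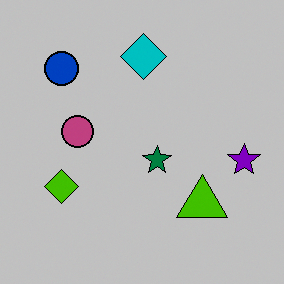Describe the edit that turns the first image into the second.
Aggressively posterized.

Each flat color has snapped to a coarser quantized level — most visibly, the near-white background has dropped to a flat grey.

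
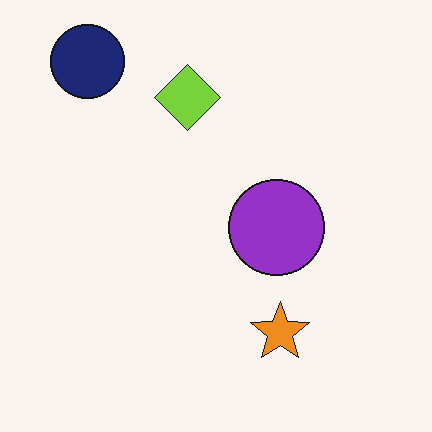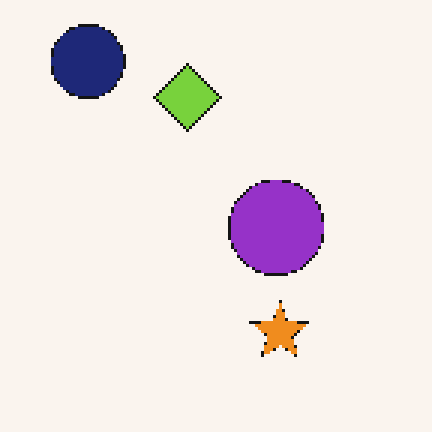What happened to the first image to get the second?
Lightly pixelated (a mild mosaic effect).

Shapes are reduced to large square blocks; fine edges and outlines are lost — a downscale-then-upscale (mosaic) effect.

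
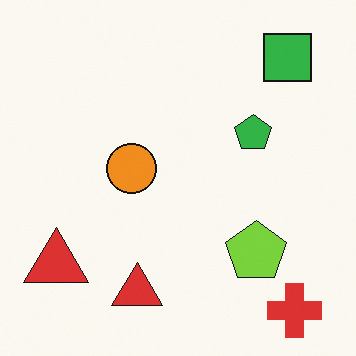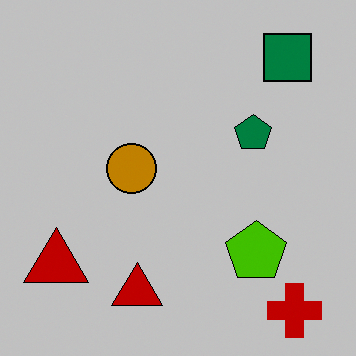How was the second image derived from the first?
The image was aggressively posterized.

Each flat color has snapped to a coarser quantized level — most visibly, the near-white background has dropped to a flat grey.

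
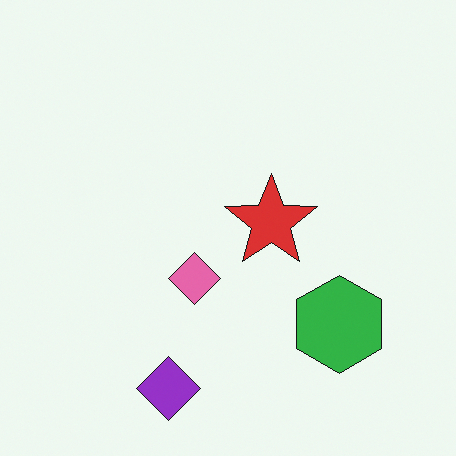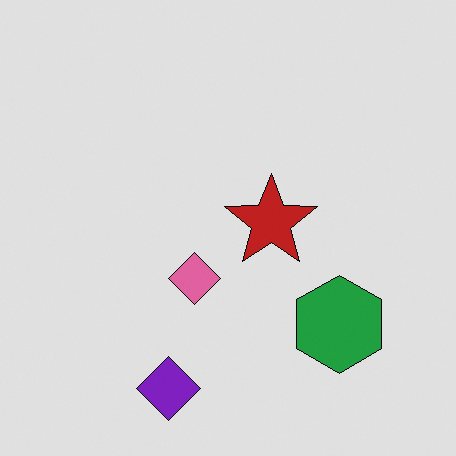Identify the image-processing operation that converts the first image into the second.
The second image is the first posterized to a reduced palette.

Each flat color has snapped to a coarser quantized level — most visibly, the near-white background has dropped to a flat grey.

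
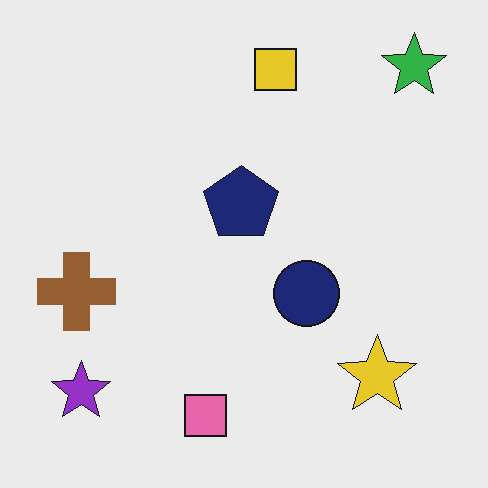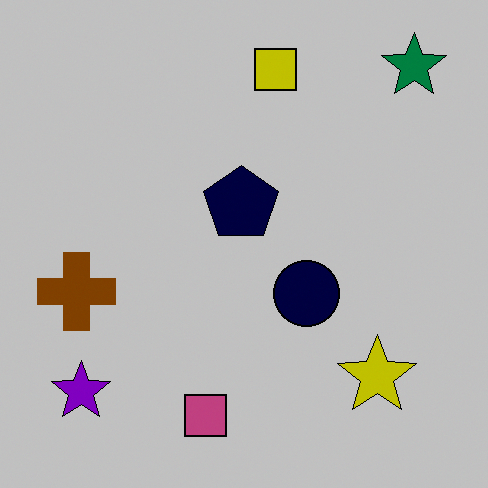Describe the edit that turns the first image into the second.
This is the original image heavily posterized to just a handful of flat colors.

Each flat color has snapped to a coarser quantized level — most visibly, the near-white background has dropped to a flat grey.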